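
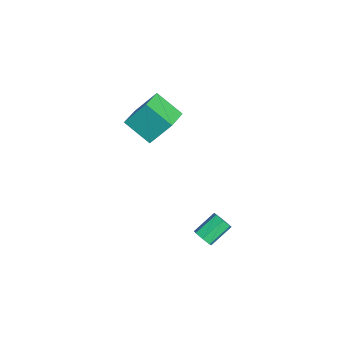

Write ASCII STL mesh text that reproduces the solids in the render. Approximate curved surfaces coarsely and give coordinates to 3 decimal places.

solid 
facet normal 0.398 -0.742 -0.539
outer loop
vertex 4.343 -0.053 -1.725
vertex 3.885 0.012 -2.153
vertex 4.446 0.298 -2.132
endloop
endfacet
facet normal 0.898 0.195 0.395
outer loop
vertex 4.343 -0.053 -1.725
vertex 4.446 0.298 -2.132
vertex 3.734 1.083 -0.9
endloop
endfacet
facet normal 0.898 0.194 0.395
outer loop
vertex 3.734 1.083 -0.9
vertex 4.446 0.298 -2.132
vertex 3.837 1.433 -1.306
endloop
endfacet
facet normal -0.397 0.743 0.540
outer loop
vertex 3.734 1.083 -0.9
vertex 3.837 1.433 -1.306
vertex 3.275 1.148 -1.327
endloop
endfacet
facet normal 0.398 -0.741 -0.541
outer loop
vertex 4.446 0.298 -2.132
vertex 3.885 0.012 -2.153
vertex 4.126 0.434 -2.554
endloop
endfacet
facet normal 0.707 0.623 -0.335
outer loop
vertex 4.446 0.298 -2.132
vertex 4.126 0.434 -2.554
vertex 3.837 1.433 -1.306
endloop
endfacet
facet normal 0.707 0.623 -0.335
outer loop
vertex 3.837 1.433 -1.306
vertex 4.126 0.434 -2.554
vertex 3.517 1.569 -1.729
endloop
endfacet
facet normal -0.397 0.743 0.539
outer loop
vertex 3.837 1.433 -1.306
vertex 3.517 1.569 -1.729
vertex 3.275 1.148 -1.327
endloop
endfacet
facet normal 0.399 -0.741 -0.540
outer loop
vertex 4.126 0.434 -2.554
vertex 3.885 0.012 -2.153
vertex 3.625 0.252 -2.674
endloop
endfacet
facet normal -0.017 0.582 -0.813
outer loop
vertex 4.126 0.434 -2.554
vertex 3.625 0.252 -2.674
vertex 3.517 1.569 -1.729
endloop
endfacet
facet normal -0.017 0.582 -0.813
outer loop
vertex 3.517 1.569 -1.729
vertex 3.625 0.252 -2.674
vertex 3.016 1.387 -1.849
endloop
endfacet
facet normal -0.399 0.743 0.538
outer loop
vertex 3.517 1.569 -1.729
vertex 3.016 1.387 -1.849
vertex 3.275 1.148 -1.327
endloop
endfacet
facet normal 0.397 -0.742 -0.540
outer loop
vertex 3.625 0.252 -2.674
vertex 3.885 0.012 -2.153
vertex 3.319 -0.11 -2.402
endloop
endfacet
facet normal -0.727 0.104 -0.679
outer loop
vertex 3.625 0.252 -2.674
vertex 3.319 -0.11 -2.402
vertex 3.016 1.387 -1.849
endloop
endfacet
facet normal -0.727 0.103 -0.678
outer loop
vertex 3.016 1.387 -1.849
vertex 3.319 -0.11 -2.402
vertex 2.71 1.025 -1.576
endloop
endfacet
facet normal -0.399 0.743 0.538
outer loop
vertex 3.016 1.387 -1.849
vertex 2.71 1.025 -1.576
vertex 3.275 1.148 -1.327
endloop
endfacet
facet normal 0.397 -0.742 -0.539
outer loop
vertex 3.319 -0.11 -2.402
vertex 3.885 0.012 -2.153
vertex 3.439 -0.38 -1.942
endloop
endfacet
facet normal -0.891 -0.453 -0.034
outer loop
vertex 3.319 -0.11 -2.402
vertex 3.439 -0.38 -1.942
vertex 2.71 1.025 -1.576
endloop
endfacet
facet normal -0.891 -0.453 -0.034
outer loop
vertex 2.71 1.025 -1.576
vertex 3.439 -0.38 -1.942
vertex 2.83 0.755 -1.116
endloop
endfacet
facet normal -0.399 0.741 0.539
outer loop
vertex 2.71 1.025 -1.576
vertex 2.83 0.755 -1.116
vertex 3.275 1.148 -1.327
endloop
endfacet
facet normal 0.398 -0.743 -0.539
outer loop
vertex 3.439 -0.38 -1.942
vertex 3.885 0.012 -2.153
vertex 3.895 -0.354 -1.641
endloop
endfacet
facet normal -0.383 -0.669 0.637
outer loop
vertex 3.439 -0.38 -1.942
vertex 3.895 -0.354 -1.641
vertex 2.83 0.755 -1.116
endloop
endfacet
facet normal -0.383 -0.669 0.637
outer loop
vertex 2.83 0.755 -1.116
vertex 3.895 -0.354 -1.641
vertex 3.286 0.781 -0.815
endloop
endfacet
facet normal -0.399 0.741 0.540
outer loop
vertex 2.83 0.755 -1.116
vertex 3.286 0.781 -0.815
vertex 3.275 1.148 -1.327
endloop
endfacet
facet normal 0.398 -0.743 -0.539
outer loop
vertex 3.895 -0.354 -1.641
vertex 3.885 0.012 -2.153
vertex 4.343 -0.053 -1.725
endloop
endfacet
facet normal 0.412 -0.382 0.828
outer loop
vertex 3.895 -0.354 -1.641
vertex 4.343 -0.053 -1.725
vertex 3.286 0.781 -0.815
endloop
endfacet
facet normal 0.413 -0.380 0.828
outer loop
vertex 3.286 0.781 -0.815
vertex 4.343 -0.053 -1.725
vertex 3.734 1.083 -0.9
endloop
endfacet
facet normal -0.398 0.742 0.540
outer loop
vertex 3.286 0.781 -0.815
vertex 3.734 1.083 -0.9
vertex 3.275 1.148 -1.327
endloop
endfacet
facet normal -0.867 0.414 -0.278
outer loop
vertex -4.34 -1.412 2.801
vertex -3.382 -0.134 1.718
vertex -4.433 -2.604 1.312
endloop
endfacet
facet normal -0.496 -0.662 0.561
outer loop
vertex -2.838 -3.366 1.822
vertex -4.34 -1.412 2.801
vertex -4.433 -2.604 1.312
endloop
endfacet
facet normal -0.867 0.414 -0.278
outer loop
vertex -4.433 -2.604 1.312
vertex -3.382 -0.134 1.718
vertex -3.475 -1.326 0.229
endloop
endfacet
facet normal -0.049 -0.624 -0.780
outer loop
vertex -3.475 -1.326 0.229
vertex -2.838 -3.366 1.822
vertex -4.433 -2.604 1.312
endloop
endfacet
facet normal 0.049 0.624 0.780
outer loop
vertex -4.34 -1.412 2.801
vertex -1.787 -0.896 2.228
vertex -3.382 -0.134 1.718
endloop
endfacet
facet normal -0.496 -0.662 0.561
outer loop
vertex -2.745 -2.174 3.311
vertex -4.34 -1.412 2.801
vertex -2.838 -3.366 1.822
endloop
endfacet
facet normal 0.049 0.624 0.780
outer loop
vertex -2.745 -2.174 3.311
vertex -1.787 -0.896 2.228
vertex -4.34 -1.412 2.801
endloop
endfacet
facet normal 0.496 0.662 -0.561
outer loop
vertex -3.382 -0.134 1.718
vertex -1.787 -0.896 2.228
vertex -3.475 -1.326 0.229
endloop
endfacet
facet normal -0.049 -0.624 -0.780
outer loop
vertex -1.88 -2.088 0.739
vertex -2.838 -3.366 1.822
vertex -3.475 -1.326 0.229
endloop
endfacet
facet normal 0.496 0.662 -0.561
outer loop
vertex -3.475 -1.326 0.229
vertex -1.787 -0.896 2.228
vertex -1.88 -2.088 0.739
endloop
endfacet
facet normal 0.867 -0.414 0.278
outer loop
vertex -1.88 -2.088 0.739
vertex -2.745 -2.174 3.311
vertex -2.838 -3.366 1.822
endloop
endfacet
facet normal 0.867 -0.414 0.278
outer loop
vertex -1.787 -0.896 2.228
vertex -2.745 -2.174 3.311
vertex -1.88 -2.088 0.739
endloop
endfacet

endsolid


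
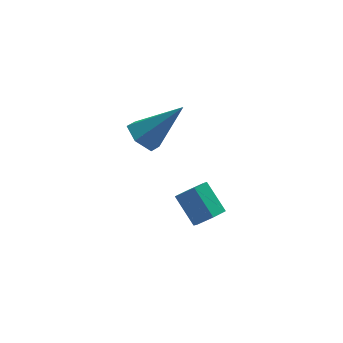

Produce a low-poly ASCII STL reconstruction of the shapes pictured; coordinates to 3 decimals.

solid 
facet normal -0.686 0.099 -0.720
outer loop
vertex -4.143 0.501 0.135
vertex -4.646 0.696 0.641
vertex -4.23 1.214 0.316
endloop
endfacet
facet normal 0.897 0.209 -0.391
outer loop
vertex -4.143 0.501 0.135
vertex -4.23 1.214 0.316
vertex -3.314 0.504 2.039
endloop
endfacet
facet normal -0.686 0.099 -0.720
outer loop
vertex -4.23 1.214 0.316
vertex -4.646 0.696 0.641
vertex -4.733 1.408 0.822
endloop
endfacet
facet normal 0.459 0.880 0.119
outer loop
vertex -4.23 1.214 0.316
vertex -4.733 1.408 0.822
vertex -3.314 0.504 2.039
endloop
endfacet
facet normal -0.687 0.099 -0.720
outer loop
vertex -4.733 1.408 0.822
vertex -4.646 0.696 0.641
vertex -5.149 0.891 1.148
endloop
endfacet
facet normal -0.221 0.641 0.735
outer loop
vertex -4.733 1.408 0.822
vertex -5.149 0.891 1.148
vertex -3.314 0.504 2.039
endloop
endfacet
facet normal -0.687 0.099 -0.720
outer loop
vertex -5.149 0.891 1.148
vertex -4.646 0.696 0.641
vertex -5.062 0.178 0.967
endloop
endfacet
facet normal -0.466 -0.271 0.842
outer loop
vertex -5.149 0.891 1.148
vertex -5.062 0.178 0.967
vertex -3.314 0.504 2.039
endloop
endfacet
facet normal -0.687 0.098 -0.720
outer loop
vertex -5.062 0.178 0.967
vertex -4.646 0.696 0.641
vertex -4.559 -0.016 0.461
endloop
endfacet
facet normal -0.028 -0.942 0.333
outer loop
vertex -5.062 0.178 0.967
vertex -4.559 -0.016 0.461
vertex -3.314 0.504 2.039
endloop
endfacet
facet normal -0.687 0.098 -0.720
outer loop
vertex -4.559 -0.016 0.461
vertex -4.646 0.696 0.641
vertex -4.143 0.501 0.135
endloop
endfacet
facet normal 0.652 -0.703 -0.283
outer loop
vertex -4.559 -0.016 0.461
vertex -4.143 0.501 0.135
vertex -3.314 0.504 2.039
endloop
endfacet
facet normal 0.293 -0.713 -0.637
outer loop
vertex -2.182 -0.377 -3.223
vertex -2.726 -0.711 -3.1
vertex -2.714 -0.275 -3.582
endloop
endfacet
facet normal 0.494 0.683 -0.538
outer loop
vertex -2.182 -0.377 -3.223
vertex -2.714 -0.275 -3.582
vertex -2.57 0.564 -2.383
endloop
endfacet
facet normal 0.495 0.683 -0.537
outer loop
vertex -2.57 0.564 -2.383
vertex -2.714 -0.275 -3.582
vertex -3.102 0.666 -2.743
endloop
endfacet
facet normal -0.293 0.714 0.636
outer loop
vertex -2.57 0.564 -2.383
vertex -3.102 0.666 -2.743
vertex -3.114 0.231 -2.26
endloop
endfacet
facet normal 0.294 -0.712 -0.637
outer loop
vertex -2.714 -0.275 -3.582
vertex -2.726 -0.711 -3.1
vertex -3.258 -0.609 -3.46
endloop
endfacet
facet normal -0.461 0.477 -0.748
outer loop
vertex -2.714 -0.275 -3.582
vertex -3.258 -0.609 -3.46
vertex -3.102 0.666 -2.743
endloop
endfacet
facet normal -0.461 0.477 -0.748
outer loop
vertex -3.102 0.666 -2.743
vertex -3.258 -0.609 -3.46
vertex -3.646 0.333 -2.62
endloop
endfacet
facet normal -0.293 0.714 0.636
outer loop
vertex -3.102 0.666 -2.743
vertex -3.646 0.333 -2.62
vertex -3.114 0.231 -2.26
endloop
endfacet
facet normal 0.293 -0.714 -0.636
outer loop
vertex -3.258 -0.609 -3.46
vertex -2.726 -0.711 -3.1
vertex -3.27 -1.044 -2.977
endloop
endfacet
facet normal -0.956 -0.207 -0.210
outer loop
vertex -3.258 -0.609 -3.46
vertex -3.27 -1.044 -2.977
vertex -3.646 0.333 -2.62
endloop
endfacet
facet normal -0.956 -0.206 -0.210
outer loop
vertex -3.646 0.333 -2.62
vertex -3.27 -1.044 -2.977
vertex -3.658 -0.103 -2.137
endloop
endfacet
facet normal -0.294 0.713 0.636
outer loop
vertex -3.646 0.333 -2.62
vertex -3.658 -0.103 -2.137
vertex -3.114 0.231 -2.26
endloop
endfacet
facet normal 0.293 -0.714 -0.636
outer loop
vertex -3.27 -1.044 -2.977
vertex -2.726 -0.711 -3.1
vertex -2.738 -1.146 -2.617
endloop
endfacet
facet normal -0.494 -0.683 0.537
outer loop
vertex -3.27 -1.044 -2.977
vertex -2.738 -1.146 -2.617
vertex -3.658 -0.103 -2.137
endloop
endfacet
facet normal -0.494 -0.683 0.538
outer loop
vertex -3.658 -0.103 -2.137
vertex -2.738 -1.146 -2.617
vertex -3.126 -0.205 -1.778
endloop
endfacet
facet normal -0.293 0.713 0.637
outer loop
vertex -3.658 -0.103 -2.137
vertex -3.126 -0.205 -1.778
vertex -3.114 0.231 -2.26
endloop
endfacet
facet normal 0.293 -0.714 -0.636
outer loop
vertex -2.738 -1.146 -2.617
vertex -2.726 -0.711 -3.1
vertex -2.194 -0.813 -2.74
endloop
endfacet
facet normal 0.461 -0.477 0.748
outer loop
vertex -2.738 -1.146 -2.617
vertex -2.194 -0.813 -2.74
vertex -3.126 -0.205 -1.778
endloop
endfacet
facet normal 0.461 -0.477 0.748
outer loop
vertex -3.126 -0.205 -1.778
vertex -2.194 -0.813 -2.74
vertex -2.582 0.129 -1.9
endloop
endfacet
facet normal -0.294 0.712 0.637
outer loop
vertex -3.126 -0.205 -1.778
vertex -2.582 0.129 -1.9
vertex -3.114 0.231 -2.26
endloop
endfacet
facet normal 0.294 -0.713 -0.636
outer loop
vertex -2.194 -0.813 -2.74
vertex -2.726 -0.711 -3.1
vertex -2.182 -0.377 -3.223
endloop
endfacet
facet normal 0.956 0.206 0.210
outer loop
vertex -2.194 -0.813 -2.74
vertex -2.182 -0.377 -3.223
vertex -2.582 0.129 -1.9
endloop
endfacet
facet normal 0.956 0.207 0.210
outer loop
vertex -2.582 0.129 -1.9
vertex -2.182 -0.377 -3.223
vertex -2.57 0.564 -2.383
endloop
endfacet
facet normal -0.293 0.714 0.636
outer loop
vertex -2.582 0.129 -1.9
vertex -2.57 0.564 -2.383
vertex -3.114 0.231 -2.26
endloop
endfacet

endsolid


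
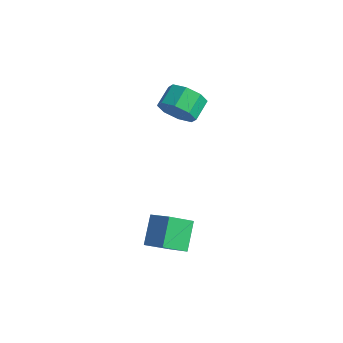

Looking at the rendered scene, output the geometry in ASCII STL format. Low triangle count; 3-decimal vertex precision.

solid 
facet normal -0.855 -0.001 -0.519
outer loop
vertex 0.471 -4.058 -1.985
vertex -0.111 -3.137 -1.028
vertex 0.885 -3.085 -2.67
endloop
endfacet
facet normal 0.401 -0.635 -0.660
outer loop
vertex 1.971 -3.083 -2.012
vertex 0.471 -4.058 -1.985
vertex 0.885 -3.085 -2.67
endloop
endfacet
facet normal -0.855 -0.002 -0.519
outer loop
vertex 0.885 -3.085 -2.67
vertex -0.111 -3.137 -1.028
vertex 0.303 -2.164 -1.714
endloop
endfacet
facet normal 0.328 0.772 -0.544
outer loop
vertex 0.303 -2.164 -1.714
vertex 1.971 -3.083 -2.012
vertex 0.885 -3.085 -2.67
endloop
endfacet
facet normal -0.328 -0.772 0.544
outer loop
vertex 0.471 -4.058 -1.985
vertex 0.975 -3.135 -0.37
vertex -0.111 -3.137 -1.028
endloop
endfacet
facet normal 0.401 -0.636 -0.659
outer loop
vertex 1.557 -4.056 -1.326
vertex 0.471 -4.058 -1.985
vertex 1.971 -3.083 -2.012
endloop
endfacet
facet normal -0.329 -0.772 0.544
outer loop
vertex 1.557 -4.056 -1.326
vertex 0.975 -3.135 -0.37
vertex 0.471 -4.058 -1.985
endloop
endfacet
facet normal -0.401 0.636 0.660
outer loop
vertex -0.111 -3.137 -1.028
vertex 0.975 -3.135 -0.37
vertex 0.303 -2.164 -1.714
endloop
endfacet
facet normal 0.328 0.772 -0.544
outer loop
vertex 1.389 -2.162 -1.055
vertex 1.971 -3.083 -2.012
vertex 0.303 -2.164 -1.714
endloop
endfacet
facet normal -0.401 0.635 0.660
outer loop
vertex 0.303 -2.164 -1.714
vertex 0.975 -3.135 -0.37
vertex 1.389 -2.162 -1.055
endloop
endfacet
facet normal 0.855 0.002 0.518
outer loop
vertex 1.389 -2.162 -1.055
vertex 1.557 -4.056 -1.326
vertex 1.971 -3.083 -2.012
endloop
endfacet
facet normal 0.855 0.002 0.519
outer loop
vertex 0.975 -3.135 -0.37
vertex 1.557 -4.056 -1.326
vertex 1.389 -2.162 -1.055
endloop
endfacet
facet normal 0.262 -0.860 -0.437
outer loop
vertex -2.566 1.452 1.092
vertex -3.354 1.463 0.598
vertex -2.493 1.791 0.469
endloop
endfacet
facet normal 0.959 0.185 0.213
outer loop
vertex -2.566 1.452 1.092
vertex -2.493 1.791 0.469
vertex -2.858 2.407 1.576
endloop
endfacet
facet normal 0.959 0.185 0.213
outer loop
vertex -2.858 2.407 1.576
vertex -2.493 1.791 0.469
vertex -2.785 2.745 0.954
endloop
endfacet
facet normal -0.263 0.860 0.437
outer loop
vertex -2.858 2.407 1.576
vertex -2.785 2.745 0.954
vertex -3.646 2.417 1.082
endloop
endfacet
facet normal 0.262 -0.860 -0.437
outer loop
vertex -2.493 1.791 0.469
vertex -3.354 1.463 0.598
vertex -2.925 1.937 -0.078
endloop
endfacet
facet normal 0.750 0.467 -0.468
outer loop
vertex -2.493 1.791 0.469
vertex -2.925 1.937 -0.078
vertex -2.785 2.745 0.954
endloop
endfacet
facet normal 0.751 0.467 -0.467
outer loop
vertex -2.785 2.745 0.954
vertex -2.925 1.937 -0.078
vertex -3.216 2.891 0.407
endloop
endfacet
facet normal -0.263 0.860 0.437
outer loop
vertex -2.785 2.745 0.954
vertex -3.216 2.891 0.407
vertex -3.646 2.417 1.082
endloop
endfacet
facet normal 0.263 -0.860 -0.437
outer loop
vertex -2.925 1.937 -0.078
vertex -3.354 1.463 0.598
vertex -3.608 1.805 -0.229
endloop
endfacet
facet normal 0.101 0.475 -0.874
outer loop
vertex -2.925 1.937 -0.078
vertex -3.608 1.805 -0.229
vertex -3.216 2.891 0.407
endloop
endfacet
facet normal 0.102 0.475 -0.874
outer loop
vertex -3.216 2.891 0.407
vertex -3.608 1.805 -0.229
vertex -3.899 2.76 0.256
endloop
endfacet
facet normal -0.262 0.860 0.437
outer loop
vertex -3.216 2.891 0.407
vertex -3.899 2.76 0.256
vertex -3.646 2.417 1.082
endloop
endfacet
facet normal 0.263 -0.860 -0.437
outer loop
vertex -3.608 1.805 -0.229
vertex -3.354 1.463 0.598
vertex -4.142 1.473 0.104
endloop
endfacet
facet normal -0.607 0.205 -0.768
outer loop
vertex -3.608 1.805 -0.229
vertex -4.142 1.473 0.104
vertex -3.899 2.76 0.256
endloop
endfacet
facet normal -0.605 0.205 -0.770
outer loop
vertex -3.899 2.76 0.256
vertex -4.142 1.473 0.104
vertex -4.434 2.428 0.588
endloop
endfacet
facet normal -0.262 0.860 0.437
outer loop
vertex -3.899 2.76 0.256
vertex -4.434 2.428 0.588
vertex -3.646 2.417 1.082
endloop
endfacet
facet normal 0.263 -0.860 -0.437
outer loop
vertex -4.142 1.473 0.104
vertex -3.354 1.463 0.598
vertex -4.215 1.135 0.726
endloop
endfacet
facet normal -0.959 -0.185 -0.213
outer loop
vertex -4.142 1.473 0.104
vertex -4.215 1.135 0.726
vertex -4.434 2.428 0.588
endloop
endfacet
facet normal -0.959 -0.185 -0.213
outer loop
vertex -4.434 2.428 0.588
vertex -4.215 1.135 0.726
vertex -4.507 2.089 1.211
endloop
endfacet
facet normal -0.262 0.860 0.437
outer loop
vertex -4.434 2.428 0.588
vertex -4.507 2.089 1.211
vertex -3.646 2.417 1.082
endloop
endfacet
facet normal 0.263 -0.860 -0.437
outer loop
vertex -4.215 1.135 0.726
vertex -3.354 1.463 0.598
vertex -3.784 0.989 1.273
endloop
endfacet
facet normal -0.751 -0.467 0.467
outer loop
vertex -4.215 1.135 0.726
vertex -3.784 0.989 1.273
vertex -4.507 2.089 1.211
endloop
endfacet
facet normal -0.750 -0.467 0.468
outer loop
vertex -4.507 2.089 1.211
vertex -3.784 0.989 1.273
vertex -4.075 1.943 1.758
endloop
endfacet
facet normal -0.262 0.860 0.437
outer loop
vertex -4.507 2.089 1.211
vertex -4.075 1.943 1.758
vertex -3.646 2.417 1.082
endloop
endfacet
facet normal 0.262 -0.860 -0.437
outer loop
vertex -3.784 0.989 1.273
vertex -3.354 1.463 0.598
vertex -3.101 1.12 1.424
endloop
endfacet
facet normal -0.102 -0.475 0.874
outer loop
vertex -3.784 0.989 1.273
vertex -3.101 1.12 1.424
vertex -4.075 1.943 1.758
endloop
endfacet
facet normal -0.101 -0.475 0.874
outer loop
vertex -4.075 1.943 1.758
vertex -3.101 1.12 1.424
vertex -3.392 2.075 1.909
endloop
endfacet
facet normal -0.263 0.860 0.437
outer loop
vertex -4.075 1.943 1.758
vertex -3.392 2.075 1.909
vertex -3.646 2.417 1.082
endloop
endfacet
facet normal 0.262 -0.860 -0.437
outer loop
vertex -3.101 1.12 1.424
vertex -3.354 1.463 0.598
vertex -2.566 1.452 1.092
endloop
endfacet
facet normal 0.605 -0.206 0.769
outer loop
vertex -3.101 1.12 1.424
vertex -2.566 1.452 1.092
vertex -3.392 2.075 1.909
endloop
endfacet
facet normal 0.606 -0.204 0.769
outer loop
vertex -3.392 2.075 1.909
vertex -2.566 1.452 1.092
vertex -2.858 2.407 1.576
endloop
endfacet
facet normal -0.263 0.860 0.437
outer loop
vertex -3.392 2.075 1.909
vertex -2.858 2.407 1.576
vertex -3.646 2.417 1.082
endloop
endfacet

endsolid


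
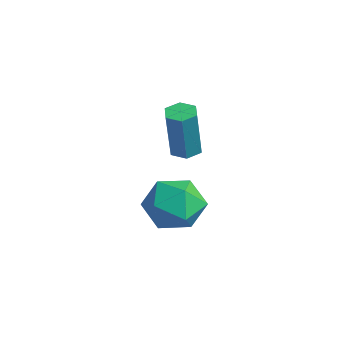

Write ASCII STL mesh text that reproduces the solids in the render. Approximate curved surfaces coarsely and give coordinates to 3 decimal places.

solid 
facet normal -0.016 0.989 0.146
outer loop
vertex -3.339 4.34 -2.398
vertex -3.297 4.181 -1.317
vertex -2.372 4.281 -1.892
endloop
endfacet
facet normal 0.299 0.828 -0.475
outer loop
vertex -3.339 4.34 -2.398
vertex -2.372 4.281 -1.892
vertex -2.517 3.782 -2.854
endloop
endfacet
facet normal -0.168 0.463 -0.870
outer loop
vertex -3.339 4.34 -2.398
vertex -2.517 3.782 -2.854
vertex -3.531 3.375 -2.875
endloop
endfacet
facet normal -0.771 0.399 -0.496
outer loop
vertex -3.339 4.34 -2.398
vertex -3.531 3.375 -2.875
vertex -4.014 3.622 -1.925
endloop
endfacet
facet normal -0.677 0.724 0.133
outer loop
vertex -3.339 4.34 -2.398
vertex -4.014 3.622 -1.925
vertex -3.297 4.181 -1.317
endloop
endfacet
facet normal 0.853 0.400 -0.336
outer loop
vertex -2.517 3.782 -2.854
vertex -2.372 4.281 -1.892
vertex -1.966 3.278 -2.055
endloop
endfacet
facet normal 0.344 0.660 0.668
outer loop
vertex -2.372 4.281 -1.892
vertex -3.297 4.181 -1.317
vertex -2.449 3.525 -1.105
endloop
endfacet
facet normal -0.727 0.230 0.647
outer loop
vertex -3.297 4.181 -1.317
vertex -4.014 3.622 -1.925
vertex -3.463 3.118 -1.126
endloop
endfacet
facet normal -0.880 -0.296 -0.371
outer loop
vertex -4.014 3.622 -1.925
vertex -3.531 3.375 -2.875
vertex -3.608 2.619 -2.088
endloop
endfacet
facet normal 0.097 -0.191 -0.977
outer loop
vertex -3.531 3.375 -2.875
vertex -2.517 3.782 -2.854
vertex -2.683 2.719 -2.663
endloop
endfacet
facet normal 0.771 -0.399 0.496
outer loop
vertex -2.641 2.56 -1.582
vertex -1.966 3.278 -2.055
vertex -2.449 3.525 -1.105
endloop
endfacet
facet normal 0.168 -0.463 0.870
outer loop
vertex -2.641 2.56 -1.582
vertex -2.449 3.525 -1.105
vertex -3.463 3.118 -1.126
endloop
endfacet
facet normal -0.299 -0.828 0.475
outer loop
vertex -2.641 2.56 -1.582
vertex -3.463 3.118 -1.126
vertex -3.608 2.619 -2.088
endloop
endfacet
facet normal 0.016 -0.989 -0.146
outer loop
vertex -2.641 2.56 -1.582
vertex -3.608 2.619 -2.088
vertex -2.683 2.719 -2.663
endloop
endfacet
facet normal 0.677 -0.724 -0.133
outer loop
vertex -2.641 2.56 -1.582
vertex -2.683 2.719 -2.663
vertex -1.966 3.278 -2.055
endloop
endfacet
facet normal 0.880 0.296 0.371
outer loop
vertex -2.449 3.525 -1.105
vertex -1.966 3.278 -2.055
vertex -2.372 4.281 -1.892
endloop
endfacet
facet normal -0.097 0.191 0.977
outer loop
vertex -3.463 3.118 -1.126
vertex -2.449 3.525 -1.105
vertex -3.297 4.181 -1.317
endloop
endfacet
facet normal -0.853 -0.400 0.336
outer loop
vertex -3.608 2.619 -2.088
vertex -3.463 3.118 -1.126
vertex -4.014 3.622 -1.925
endloop
endfacet
facet normal -0.344 -0.660 -0.668
outer loop
vertex -2.683 2.719 -2.663
vertex -3.608 2.619 -2.088
vertex -3.531 3.375 -2.875
endloop
endfacet
facet normal 0.727 -0.230 -0.647
outer loop
vertex -1.966 3.278 -2.055
vertex -2.683 2.719 -2.663
vertex -2.517 3.782 -2.854
endloop
endfacet
facet normal -0.136 0.168 -0.976
outer loop
vertex -2.672 3.706 0.151
vertex -3.148 3.938 0.257
vertex -2.698 4.237 0.246
endloop
endfacet
facet normal 0.990 0.071 -0.125
outer loop
vertex -2.672 3.706 0.151
vertex -2.698 4.237 0.246
vertex -2.416 3.39 1.997
endloop
endfacet
facet normal 0.990 0.071 -0.125
outer loop
vertex -2.416 3.39 1.997
vertex -2.698 4.237 0.246
vertex -2.442 3.921 2.092
endloop
endfacet
facet normal 0.136 -0.168 0.976
outer loop
vertex -2.416 3.39 1.997
vertex -2.442 3.921 2.092
vertex -2.892 3.622 2.103
endloop
endfacet
facet normal -0.136 0.168 -0.976
outer loop
vertex -2.698 4.237 0.246
vertex -3.148 3.938 0.257
vertex -3.174 4.469 0.352
endloop
endfacet
facet normal 0.452 0.887 0.089
outer loop
vertex -2.698 4.237 0.246
vertex -3.174 4.469 0.352
vertex -2.442 3.921 2.092
endloop
endfacet
facet normal 0.452 0.887 0.089
outer loop
vertex -2.442 3.921 2.092
vertex -3.174 4.469 0.352
vertex -2.918 4.153 2.197
endloop
endfacet
facet normal 0.134 -0.166 0.977
outer loop
vertex -2.442 3.921 2.092
vertex -2.918 4.153 2.197
vertex -2.892 3.622 2.103
endloop
endfacet
facet normal -0.136 0.168 -0.976
outer loop
vertex -3.174 4.469 0.352
vertex -3.148 3.938 0.257
vertex -3.624 4.17 0.363
endloop
endfacet
facet normal -0.537 0.816 0.214
outer loop
vertex -3.174 4.469 0.352
vertex -3.624 4.17 0.363
vertex -2.918 4.153 2.197
endloop
endfacet
facet normal -0.537 0.816 0.214
outer loop
vertex -2.918 4.153 2.197
vertex -3.624 4.17 0.363
vertex -3.368 3.854 2.209
endloop
endfacet
facet normal 0.136 -0.166 0.977
outer loop
vertex -2.918 4.153 2.197
vertex -3.368 3.854 2.209
vertex -2.892 3.622 2.103
endloop
endfacet
facet normal -0.136 0.168 -0.976
outer loop
vertex -3.624 4.17 0.363
vertex -3.148 3.938 0.257
vertex -3.598 3.639 0.268
endloop
endfacet
facet normal -0.990 -0.071 0.125
outer loop
vertex -3.624 4.17 0.363
vertex -3.598 3.639 0.268
vertex -3.368 3.854 2.209
endloop
endfacet
facet normal -0.990 -0.071 0.125
outer loop
vertex -3.368 3.854 2.209
vertex -3.598 3.639 0.268
vertex -3.342 3.323 2.114
endloop
endfacet
facet normal 0.136 -0.168 0.976
outer loop
vertex -3.368 3.854 2.209
vertex -3.342 3.323 2.114
vertex -2.892 3.622 2.103
endloop
endfacet
facet normal -0.134 0.166 -0.977
outer loop
vertex -3.598 3.639 0.268
vertex -3.148 3.938 0.257
vertex -3.122 3.407 0.163
endloop
endfacet
facet normal -0.452 -0.887 -0.089
outer loop
vertex -3.598 3.639 0.268
vertex -3.122 3.407 0.163
vertex -3.342 3.323 2.114
endloop
endfacet
facet normal -0.452 -0.887 -0.089
outer loop
vertex -3.342 3.323 2.114
vertex -3.122 3.407 0.163
vertex -2.866 3.091 2.008
endloop
endfacet
facet normal 0.136 -0.168 0.976
outer loop
vertex -3.342 3.323 2.114
vertex -2.866 3.091 2.008
vertex -2.892 3.622 2.103
endloop
endfacet
facet normal -0.136 0.166 -0.977
outer loop
vertex -3.122 3.407 0.163
vertex -3.148 3.938 0.257
vertex -2.672 3.706 0.151
endloop
endfacet
facet normal 0.537 -0.816 -0.214
outer loop
vertex -3.122 3.407 0.163
vertex -2.672 3.706 0.151
vertex -2.866 3.091 2.008
endloop
endfacet
facet normal 0.537 -0.816 -0.214
outer loop
vertex -2.866 3.091 2.008
vertex -2.672 3.706 0.151
vertex -2.416 3.39 1.997
endloop
endfacet
facet normal 0.136 -0.168 0.976
outer loop
vertex -2.866 3.091 2.008
vertex -2.416 3.39 1.997
vertex -2.892 3.622 2.103
endloop
endfacet

endsolid


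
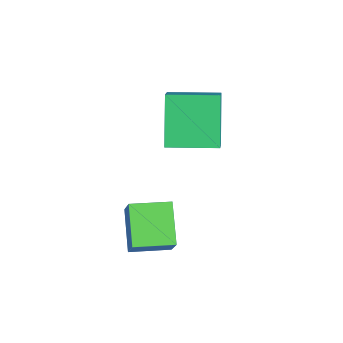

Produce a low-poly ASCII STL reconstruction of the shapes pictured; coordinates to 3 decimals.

solid 
facet normal -0.526 -0.032 -0.850
outer loop
vertex 2.393 -2.87 -3.149
vertex 2.462 -1.525 -3.243
vertex 3.692 -2.993 -3.948
endloop
endfacet
facet normal -0.052 -0.996 0.069
outer loop
vertex 4.318 -2.955 -2.937
vertex 2.393 -2.87 -3.149
vertex 3.692 -2.993 -3.948
endloop
endfacet
facet normal -0.526 -0.032 -0.850
outer loop
vertex 3.692 -2.993 -3.948
vertex 2.462 -1.525 -3.243
vertex 3.761 -1.648 -4.042
endloop
endfacet
facet normal 0.849 -0.080 -0.523
outer loop
vertex 3.761 -1.648 -4.042
vertex 4.318 -2.955 -2.937
vertex 3.692 -2.993 -3.948
endloop
endfacet
facet normal -0.849 0.080 0.523
outer loop
vertex 2.393 -2.87 -3.149
vertex 3.088 -1.487 -2.232
vertex 2.462 -1.525 -3.243
endloop
endfacet
facet normal -0.052 -0.996 0.069
outer loop
vertex 3.019 -2.832 -2.138
vertex 2.393 -2.87 -3.149
vertex 4.318 -2.955 -2.937
endloop
endfacet
facet normal -0.849 0.080 0.523
outer loop
vertex 3.019 -2.832 -2.138
vertex 3.088 -1.487 -2.232
vertex 2.393 -2.87 -3.149
endloop
endfacet
facet normal 0.052 0.996 -0.069
outer loop
vertex 2.462 -1.525 -3.243
vertex 3.088 -1.487 -2.232
vertex 3.761 -1.648 -4.042
endloop
endfacet
facet normal 0.849 -0.080 -0.523
outer loop
vertex 4.387 -1.61 -3.031
vertex 4.318 -2.955 -2.937
vertex 3.761 -1.648 -4.042
endloop
endfacet
facet normal 0.052 0.996 -0.069
outer loop
vertex 3.761 -1.648 -4.042
vertex 3.088 -1.487 -2.232
vertex 4.387 -1.61 -3.031
endloop
endfacet
facet normal 0.526 0.032 0.850
outer loop
vertex 4.387 -1.61 -3.031
vertex 3.019 -2.832 -2.138
vertex 4.318 -2.955 -2.937
endloop
endfacet
facet normal 0.526 0.032 0.850
outer loop
vertex 3.088 -1.487 -2.232
vertex 3.019 -2.832 -2.138
vertex 4.387 -1.61 -3.031
endloop
endfacet
facet normal -0.719 0.180 -0.671
outer loop
vertex -0.05 -1.05 0.152
vertex 0.335 0.605 0.184
vertex 1.191 -1.312 -1.249
endloop
endfacet
facet normal -0.226 -0.974 -0.018
outer loop
vertex 2.205 -1.565 -0.304
vertex -0.05 -1.05 0.152
vertex 1.191 -1.312 -1.249
endloop
endfacet
facet normal -0.720 0.180 -0.670
outer loop
vertex 1.191 -1.312 -1.249
vertex 0.335 0.605 0.184
vertex 1.575 0.344 -1.218
endloop
endfacet
facet normal 0.657 -0.138 -0.742
outer loop
vertex 1.575 0.344 -1.218
vertex 2.205 -1.565 -0.304
vertex 1.191 -1.312 -1.249
endloop
endfacet
facet normal -0.657 0.138 0.742
outer loop
vertex -0.05 -1.05 0.152
vertex 1.349 0.352 1.129
vertex 0.335 0.605 0.184
endloop
endfacet
facet normal -0.226 -0.974 -0.019
outer loop
vertex 0.965 -1.304 1.098
vertex -0.05 -1.05 0.152
vertex 2.205 -1.565 -0.304
endloop
endfacet
facet normal -0.656 0.138 0.742
outer loop
vertex 0.965 -1.304 1.098
vertex 1.349 0.352 1.129
vertex -0.05 -1.05 0.152
endloop
endfacet
facet normal 0.226 0.974 0.018
outer loop
vertex 0.335 0.605 0.184
vertex 1.349 0.352 1.129
vertex 1.575 0.344 -1.218
endloop
endfacet
facet normal 0.656 -0.138 -0.742
outer loop
vertex 2.59 0.09 -0.272
vertex 2.205 -1.565 -0.304
vertex 1.575 0.344 -1.218
endloop
endfacet
facet normal 0.226 0.974 0.018
outer loop
vertex 1.575 0.344 -1.218
vertex 1.349 0.352 1.129
vertex 2.59 0.09 -0.272
endloop
endfacet
facet normal 0.720 -0.180 0.670
outer loop
vertex 2.59 0.09 -0.272
vertex 0.965 -1.304 1.098
vertex 2.205 -1.565 -0.304
endloop
endfacet
facet normal 0.720 -0.179 0.671
outer loop
vertex 1.349 0.352 1.129
vertex 0.965 -1.304 1.098
vertex 2.59 0.09 -0.272
endloop
endfacet

endsolid


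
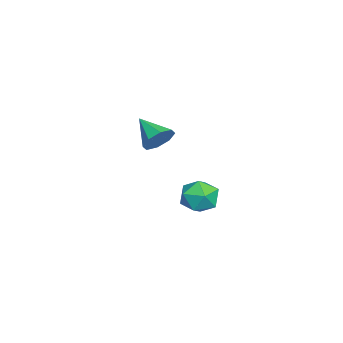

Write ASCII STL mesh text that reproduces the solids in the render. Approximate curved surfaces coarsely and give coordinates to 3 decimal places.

solid 
facet normal -0.101 0.984 -0.148
outer loop
vertex 3.339 0.279 0.099
vertex 2.335 0.176 0.099
vertex 2.824 0.356 0.963
endloop
endfacet
facet normal 0.494 0.841 0.219
outer loop
vertex 3.339 0.279 0.099
vertex 2.824 0.356 0.963
vertex 3.697 -0.15 0.939
endloop
endfacet
facet normal 0.897 0.405 -0.175
outer loop
vertex 3.339 0.279 0.099
vertex 3.697 -0.15 0.939
vertex 3.748 -0.643 0.06
endloop
endfacet
facet normal 0.551 0.278 -0.787
outer loop
vertex 3.339 0.279 0.099
vertex 3.748 -0.643 0.06
vertex 2.906 -0.442 -0.459
endloop
endfacet
facet normal -0.065 0.635 -0.770
outer loop
vertex 3.339 0.279 0.099
vertex 2.906 -0.442 -0.459
vertex 2.335 0.176 0.099
endloop
endfacet
facet normal 0.308 0.493 0.813
outer loop
vertex 3.697 -0.15 0.939
vertex 2.824 0.356 0.963
vertex 2.914 -0.518 1.459
endloop
endfacet
facet normal -0.654 0.724 0.220
outer loop
vertex 2.824 0.356 0.963
vertex 2.335 0.176 0.099
vertex 2.072 -0.317 0.94
endloop
endfacet
facet normal -0.597 0.159 -0.786
outer loop
vertex 2.335 0.176 0.099
vertex 2.906 -0.442 -0.459
vertex 2.123 -0.81 0.061
endloop
endfacet
facet normal 0.401 -0.420 -0.814
outer loop
vertex 2.906 -0.442 -0.459
vertex 3.748 -0.643 0.06
vertex 2.996 -1.316 0.037
endloop
endfacet
facet normal 0.961 -0.213 0.175
outer loop
vertex 3.748 -0.643 0.06
vertex 3.697 -0.15 0.939
vertex 3.485 -1.136 0.901
endloop
endfacet
facet normal -0.551 -0.278 0.787
outer loop
vertex 2.481 -1.239 0.901
vertex 2.914 -0.518 1.459
vertex 2.072 -0.317 0.94
endloop
endfacet
facet normal -0.897 -0.405 0.175
outer loop
vertex 2.481 -1.239 0.901
vertex 2.072 -0.317 0.94
vertex 2.123 -0.81 0.061
endloop
endfacet
facet normal -0.494 -0.841 -0.219
outer loop
vertex 2.481 -1.239 0.901
vertex 2.123 -0.81 0.061
vertex 2.996 -1.316 0.037
endloop
endfacet
facet normal 0.101 -0.984 0.148
outer loop
vertex 2.481 -1.239 0.901
vertex 2.996 -1.316 0.037
vertex 3.485 -1.136 0.901
endloop
endfacet
facet normal 0.065 -0.635 0.770
outer loop
vertex 2.481 -1.239 0.901
vertex 3.485 -1.136 0.901
vertex 2.914 -0.518 1.459
endloop
endfacet
facet normal -0.401 0.420 0.814
outer loop
vertex 2.072 -0.317 0.94
vertex 2.914 -0.518 1.459
vertex 2.824 0.356 0.963
endloop
endfacet
facet normal -0.961 0.213 -0.175
outer loop
vertex 2.123 -0.81 0.061
vertex 2.072 -0.317 0.94
vertex 2.335 0.176 0.099
endloop
endfacet
facet normal -0.308 -0.493 -0.813
outer loop
vertex 2.996 -1.316 0.037
vertex 2.123 -0.81 0.061
vertex 2.906 -0.442 -0.459
endloop
endfacet
facet normal 0.654 -0.724 -0.220
outer loop
vertex 3.485 -1.136 0.901
vertex 2.996 -1.316 0.037
vertex 3.748 -0.643 0.06
endloop
endfacet
facet normal 0.597 -0.159 0.786
outer loop
vertex 2.914 -0.518 1.459
vertex 3.485 -1.136 0.901
vertex 3.697 -0.15 0.939
endloop
endfacet
facet normal 0.585 0.627 -0.515
outer loop
vertex -2.129 -3.413 1.419
vertex -2.867 -3.021 1.057
vertex -2.363 -2.88 1.802
endloop
endfacet
facet normal 0.406 -0.409 0.817
outer loop
vertex -2.129 -3.413 1.419
vertex -2.363 -2.88 1.802
vertex -3.873 -4.099 1.943
endloop
endfacet
facet normal 0.585 0.626 -0.515
outer loop
vertex -2.363 -2.88 1.802
vertex -2.867 -3.021 1.057
vertex -2.892 -2.43 1.748
endloop
endfacet
facet normal -0.002 0.117 0.993
outer loop
vertex -2.363 -2.88 1.802
vertex -2.892 -2.43 1.748
vertex -3.873 -4.099 1.943
endloop
endfacet
facet normal 0.585 0.626 -0.515
outer loop
vertex -2.892 -2.43 1.748
vertex -2.867 -3.021 1.057
vertex -3.406 -2.326 1.29
endloop
endfacet
facet normal -0.558 0.412 0.720
outer loop
vertex -2.892 -2.43 1.748
vertex -3.406 -2.326 1.29
vertex -3.873 -4.099 1.943
endloop
endfacet
facet normal 0.585 0.626 -0.515
outer loop
vertex -3.406 -2.326 1.29
vertex -2.867 -3.021 1.057
vertex -3.604 -2.63 0.695
endloop
endfacet
facet normal -0.939 0.305 0.157
outer loop
vertex -3.406 -2.326 1.29
vertex -3.604 -2.63 0.695
vertex -3.873 -4.099 1.943
endloop
endfacet
facet normal 0.585 0.626 -0.515
outer loop
vertex -3.604 -2.63 0.695
vertex -2.867 -3.021 1.057
vertex -3.37 -3.163 0.313
endloop
endfacet
facet normal -0.920 -0.142 -0.365
outer loop
vertex -3.604 -2.63 0.695
vertex -3.37 -3.163 0.313
vertex -3.873 -4.099 1.943
endloop
endfacet
facet normal 0.585 0.626 -0.515
outer loop
vertex -3.37 -3.163 0.313
vertex -2.867 -3.021 1.057
vertex -2.842 -3.613 0.366
endloop
endfacet
facet normal -0.513 -0.666 -0.541
outer loop
vertex -3.37 -3.163 0.313
vertex -2.842 -3.613 0.366
vertex -3.873 -4.099 1.943
endloop
endfacet
facet normal 0.584 0.627 -0.516
outer loop
vertex -2.842 -3.613 0.366
vertex -2.867 -3.021 1.057
vertex -2.327 -3.716 0.824
endloop
endfacet
facet normal 0.045 -0.963 -0.267
outer loop
vertex -2.842 -3.613 0.366
vertex -2.327 -3.716 0.824
vertex -3.873 -4.099 1.943
endloop
endfacet
facet normal 0.585 0.627 -0.514
outer loop
vertex -2.327 -3.716 0.824
vertex -2.867 -3.021 1.057
vertex -2.129 -3.413 1.419
endloop
endfacet
facet normal 0.425 -0.856 0.294
outer loop
vertex -2.327 -3.716 0.824
vertex -2.129 -3.413 1.419
vertex -3.873 -4.099 1.943
endloop
endfacet

endsolid


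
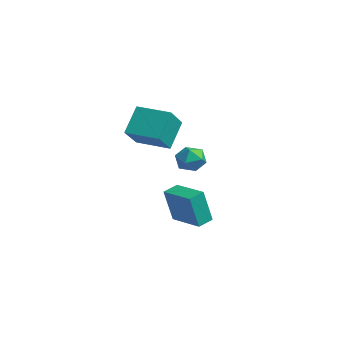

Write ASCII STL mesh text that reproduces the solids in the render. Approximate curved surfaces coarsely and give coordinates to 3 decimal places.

solid 
facet normal -0.307 0.523 0.795
outer loop
vertex -3.199 0.989 4.78
vertex -1.781 2.054 4.627
vertex -4.11 2.051 3.729
endloop
endfacet
facet normal -0.797 -0.598 0.086
outer loop
vertex -3.579 1.146 2.353
vertex -3.199 0.989 4.78
vertex -4.11 2.051 3.729
endloop
endfacet
facet normal -0.307 0.523 0.795
outer loop
vertex -4.11 2.051 3.729
vertex -1.781 2.054 4.627
vertex -2.692 3.116 3.576
endloop
endfacet
facet normal -0.521 0.607 -0.600
outer loop
vertex -2.692 3.116 3.576
vertex -3.579 1.146 2.353
vertex -4.11 2.051 3.729
endloop
endfacet
facet normal 0.521 -0.607 0.600
outer loop
vertex -3.199 0.989 4.78
vertex -1.25 1.149 3.251
vertex -1.781 2.054 4.627
endloop
endfacet
facet normal -0.797 -0.598 0.086
outer loop
vertex -2.668 0.084 3.404
vertex -3.199 0.989 4.78
vertex -3.579 1.146 2.353
endloop
endfacet
facet normal 0.521 -0.607 0.600
outer loop
vertex -2.668 0.084 3.404
vertex -1.25 1.149 3.251
vertex -3.199 0.989 4.78
endloop
endfacet
facet normal 0.797 0.598 -0.086
outer loop
vertex -1.781 2.054 4.627
vertex -1.25 1.149 3.251
vertex -2.692 3.116 3.576
endloop
endfacet
facet normal -0.521 0.607 -0.600
outer loop
vertex -2.161 2.211 2.2
vertex -3.579 1.146 2.353
vertex -2.692 3.116 3.576
endloop
endfacet
facet normal 0.797 0.598 -0.086
outer loop
vertex -2.692 3.116 3.576
vertex -1.25 1.149 3.251
vertex -2.161 2.211 2.2
endloop
endfacet
facet normal 0.307 -0.523 -0.795
outer loop
vertex -2.161 2.211 2.2
vertex -2.668 0.084 3.404
vertex -3.579 1.146 2.353
endloop
endfacet
facet normal 0.307 -0.523 -0.795
outer loop
vertex -1.25 1.149 3.251
vertex -2.668 0.084 3.404
vertex -2.161 2.211 2.2
endloop
endfacet
facet normal -0.827 0.314 -0.466
outer loop
vertex 2.58 0.787 2.689
vertex 2.144 0.384 3.191
vertex 2.336 1.122 3.347
endloop
endfacet
facet normal -0.306 0.798 -0.520
outer loop
vertex 2.58 0.787 2.689
vertex 2.336 1.122 3.347
vertex 3.064 1.239 3.098
endloop
endfacet
facet normal 0.252 0.487 -0.836
outer loop
vertex 2.58 0.787 2.689
vertex 3.064 1.239 3.098
vertex 3.322 0.573 2.788
endloop
endfacet
facet normal 0.076 -0.189 -0.979
outer loop
vertex 2.58 0.787 2.689
vertex 3.322 0.573 2.788
vertex 2.754 0.045 2.846
endloop
endfacet
facet normal -0.590 -0.297 -0.751
outer loop
vertex 2.58 0.787 2.689
vertex 2.754 0.045 2.846
vertex 2.144 0.384 3.191
endloop
endfacet
facet normal -0.110 0.984 0.141
outer loop
vertex 3.064 1.239 3.098
vertex 2.336 1.122 3.347
vertex 2.926 1.115 3.854
endloop
endfacet
facet normal -0.953 0.200 0.227
outer loop
vertex 2.336 1.122 3.347
vertex 2.144 0.384 3.191
vertex 2.358 0.587 3.912
endloop
endfacet
facet normal -0.570 -0.788 -0.233
outer loop
vertex 2.144 0.384 3.191
vertex 2.754 0.045 2.846
vertex 2.616 -0.079 3.602
endloop
endfacet
facet normal 0.510 -0.615 -0.602
outer loop
vertex 2.754 0.045 2.846
vertex 3.322 0.573 2.788
vertex 3.344 0.038 3.353
endloop
endfacet
facet normal 0.795 0.481 -0.371
outer loop
vertex 3.322 0.573 2.788
vertex 3.064 1.239 3.098
vertex 3.536 0.776 3.509
endloop
endfacet
facet normal -0.076 0.189 0.979
outer loop
vertex 3.1 0.373 4.011
vertex 2.926 1.115 3.854
vertex 2.358 0.587 3.912
endloop
endfacet
facet normal -0.252 -0.487 0.836
outer loop
vertex 3.1 0.373 4.011
vertex 2.358 0.587 3.912
vertex 2.616 -0.079 3.602
endloop
endfacet
facet normal 0.306 -0.798 0.520
outer loop
vertex 3.1 0.373 4.011
vertex 2.616 -0.079 3.602
vertex 3.344 0.038 3.353
endloop
endfacet
facet normal 0.827 -0.314 0.466
outer loop
vertex 3.1 0.373 4.011
vertex 3.344 0.038 3.353
vertex 3.536 0.776 3.509
endloop
endfacet
facet normal 0.590 0.297 0.751
outer loop
vertex 3.1 0.373 4.011
vertex 3.536 0.776 3.509
vertex 2.926 1.115 3.854
endloop
endfacet
facet normal -0.510 0.615 0.602
outer loop
vertex 2.358 0.587 3.912
vertex 2.926 1.115 3.854
vertex 2.336 1.122 3.347
endloop
endfacet
facet normal -0.795 -0.481 0.371
outer loop
vertex 2.616 -0.079 3.602
vertex 2.358 0.587 3.912
vertex 2.144 0.384 3.191
endloop
endfacet
facet normal 0.110 -0.984 -0.141
outer loop
vertex 3.344 0.038 3.353
vertex 2.616 -0.079 3.602
vertex 2.754 0.045 2.846
endloop
endfacet
facet normal 0.953 -0.200 -0.227
outer loop
vertex 3.536 0.776 3.509
vertex 3.344 0.038 3.353
vertex 3.322 0.573 2.788
endloop
endfacet
facet normal 0.570 0.788 0.233
outer loop
vertex 2.926 1.115 3.854
vertex 3.536 0.776 3.509
vertex 3.064 1.239 3.098
endloop
endfacet
facet normal -0.973 -0.226 -0.035
outer loop
vertex 0.241 0.599 0.497
vertex 0.048 1.395 0.722
vertex 0.19 1.1 -1.324
endloop
endfacet
facet normal 0.227 -0.937 -0.264
outer loop
vertex 1.932 1.505 -1.262
vertex 0.241 0.599 0.497
vertex 0.19 1.1 -1.324
endloop
endfacet
facet normal -0.974 -0.226 -0.035
outer loop
vertex 0.19 1.1 -1.324
vertex 0.048 1.395 0.722
vertex -0.003 1.897 -1.1
endloop
endfacet
facet normal -0.027 0.264 -0.964
outer loop
vertex -0.003 1.897 -1.1
vertex 1.932 1.505 -1.262
vertex 0.19 1.1 -1.324
endloop
endfacet
facet normal 0.027 -0.266 0.964
outer loop
vertex 0.241 0.599 0.497
vertex 1.79 1.8 0.784
vertex 0.048 1.395 0.722
endloop
endfacet
facet normal 0.227 -0.937 -0.265
outer loop
vertex 1.983 1.003 0.56
vertex 0.241 0.599 0.497
vertex 1.932 1.505 -1.262
endloop
endfacet
facet normal 0.026 -0.265 0.964
outer loop
vertex 1.983 1.003 0.56
vertex 1.79 1.8 0.784
vertex 0.241 0.599 0.497
endloop
endfacet
facet normal -0.227 0.937 0.265
outer loop
vertex 0.048 1.395 0.722
vertex 1.79 1.8 0.784
vertex -0.003 1.897 -1.1
endloop
endfacet
facet normal -0.027 0.266 -0.964
outer loop
vertex 1.739 2.301 -1.037
vertex 1.932 1.505 -1.262
vertex -0.003 1.897 -1.1
endloop
endfacet
facet normal -0.227 0.937 0.264
outer loop
vertex -0.003 1.897 -1.1
vertex 1.79 1.8 0.784
vertex 1.739 2.301 -1.037
endloop
endfacet
facet normal 0.973 0.226 0.035
outer loop
vertex 1.739 2.301 -1.037
vertex 1.983 1.003 0.56
vertex 1.932 1.505 -1.262
endloop
endfacet
facet normal 0.974 0.226 0.035
outer loop
vertex 1.79 1.8 0.784
vertex 1.983 1.003 0.56
vertex 1.739 2.301 -1.037
endloop
endfacet

endsolid


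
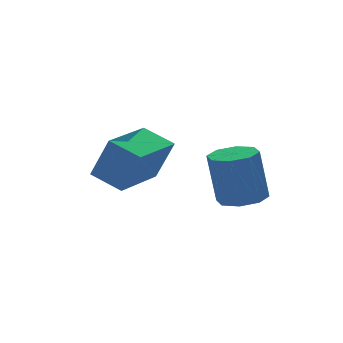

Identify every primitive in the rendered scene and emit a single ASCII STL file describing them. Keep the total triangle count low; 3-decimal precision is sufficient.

solid 
facet normal -0.529 0.759 0.380
outer loop
vertex -3.967 -0.436 0.304
vertex -2.24 0.838 0.165
vertex -4.427 0.019 -1.247
endloop
endfacet
facet normal -0.803 -0.592 0.065
outer loop
vertex -3.76 -0.938 -1.725
vertex -3.967 -0.436 0.304
vertex -4.427 0.019 -1.247
endloop
endfacet
facet normal -0.529 0.759 0.379
outer loop
vertex -4.427 0.019 -1.247
vertex -2.24 0.838 0.165
vertex -2.7 1.292 -1.386
endloop
endfacet
facet normal -0.274 0.270 -0.923
outer loop
vertex -2.7 1.292 -1.386
vertex -3.76 -0.938 -1.725
vertex -4.427 0.019 -1.247
endloop
endfacet
facet normal 0.274 -0.270 0.923
outer loop
vertex -3.967 -0.436 0.304
vertex -1.573 -0.119 -0.313
vertex -2.24 0.838 0.165
endloop
endfacet
facet normal -0.803 -0.593 0.065
outer loop
vertex -3.3 -1.392 -0.174
vertex -3.967 -0.436 0.304
vertex -3.76 -0.938 -1.725
endloop
endfacet
facet normal 0.274 -0.271 0.923
outer loop
vertex -3.3 -1.392 -0.174
vertex -1.573 -0.119 -0.313
vertex -3.967 -0.436 0.304
endloop
endfacet
facet normal 0.803 0.592 -0.065
outer loop
vertex -2.24 0.838 0.165
vertex -1.573 -0.119 -0.313
vertex -2.7 1.292 -1.386
endloop
endfacet
facet normal -0.274 0.270 -0.923
outer loop
vertex -2.033 0.336 -1.864
vertex -3.76 -0.938 -1.725
vertex -2.7 1.292 -1.386
endloop
endfacet
facet normal 0.803 0.592 -0.064
outer loop
vertex -2.7 1.292 -1.386
vertex -1.573 -0.119 -0.313
vertex -2.033 0.336 -1.864
endloop
endfacet
facet normal 0.529 -0.759 -0.379
outer loop
vertex -2.033 0.336 -1.864
vertex -3.3 -1.392 -0.174
vertex -3.76 -0.938 -1.725
endloop
endfacet
facet normal 0.529 -0.759 -0.380
outer loop
vertex -1.573 -0.119 -0.313
vertex -3.3 -1.392 -0.174
vertex -2.033 0.336 -1.864
endloop
endfacet
facet normal 0.134 -0.099 -0.986
outer loop
vertex 0.917 -1.551 -2.316
vertex 0.083 -1.738 -2.411
vertex 0.549 -1.015 -2.42
endloop
endfacet
facet normal 0.818 0.572 0.054
outer loop
vertex 0.917 -1.551 -2.316
vertex 0.549 -1.015 -2.42
vertex 0.651 -1.355 -0.374
endloop
endfacet
facet normal 0.818 0.572 0.054
outer loop
vertex 0.651 -1.355 -0.374
vertex 0.549 -1.015 -2.42
vertex 0.283 -0.819 -0.478
endloop
endfacet
facet normal -0.134 0.099 0.986
outer loop
vertex 0.651 -1.355 -0.374
vertex 0.283 -0.819 -0.478
vertex -0.183 -1.542 -0.469
endloop
endfacet
facet normal 0.135 -0.099 -0.986
outer loop
vertex 0.549 -1.015 -2.42
vertex 0.083 -1.738 -2.411
vertex -0.092 -0.903 -2.519
endloop
endfacet
facet normal 0.183 0.980 -0.074
outer loop
vertex 0.549 -1.015 -2.42
vertex -0.092 -0.903 -2.519
vertex 0.283 -0.819 -0.478
endloop
endfacet
facet normal 0.183 0.980 -0.074
outer loop
vertex 0.283 -0.819 -0.478
vertex -0.092 -0.903 -2.519
vertex -0.358 -0.707 -0.577
endloop
endfacet
facet normal -0.135 0.099 0.986
outer loop
vertex 0.283 -0.819 -0.478
vertex -0.358 -0.707 -0.577
vertex -0.183 -1.542 -0.469
endloop
endfacet
facet normal 0.135 -0.099 -0.986
outer loop
vertex -0.092 -0.903 -2.519
vertex 0.083 -1.738 -2.411
vertex -0.631 -1.28 -2.555
endloop
endfacet
facet normal -0.559 0.814 -0.159
outer loop
vertex -0.092 -0.903 -2.519
vertex -0.631 -1.28 -2.555
vertex -0.358 -0.707 -0.577
endloop
endfacet
facet normal -0.559 0.814 -0.159
outer loop
vertex -0.358 -0.707 -0.577
vertex -0.631 -1.28 -2.555
vertex -0.897 -1.084 -0.613
endloop
endfacet
facet normal -0.135 0.099 0.986
outer loop
vertex -0.358 -0.707 -0.577
vertex -0.897 -1.084 -0.613
vertex -0.183 -1.542 -0.469
endloop
endfacet
facet normal 0.135 -0.100 -0.986
outer loop
vertex -0.631 -1.28 -2.555
vertex 0.083 -1.738 -2.411
vertex -0.751 -1.925 -2.506
endloop
endfacet
facet normal -0.974 0.170 -0.151
outer loop
vertex -0.631 -1.28 -2.555
vertex -0.751 -1.925 -2.506
vertex -0.897 -1.084 -0.613
endloop
endfacet
facet normal -0.974 0.170 -0.151
outer loop
vertex -0.897 -1.084 -0.613
vertex -0.751 -1.925 -2.506
vertex -1.017 -1.729 -0.564
endloop
endfacet
facet normal -0.135 0.100 0.986
outer loop
vertex -0.897 -1.084 -0.613
vertex -1.017 -1.729 -0.564
vertex -0.183 -1.542 -0.469
endloop
endfacet
facet normal 0.134 -0.099 -0.986
outer loop
vertex -0.751 -1.925 -2.506
vertex 0.083 -1.738 -2.411
vertex -0.383 -2.461 -2.402
endloop
endfacet
facet normal -0.818 -0.572 -0.054
outer loop
vertex -0.751 -1.925 -2.506
vertex -0.383 -2.461 -2.402
vertex -1.017 -1.729 -0.564
endloop
endfacet
facet normal -0.818 -0.572 -0.054
outer loop
vertex -1.017 -1.729 -0.564
vertex -0.383 -2.461 -2.402
vertex -0.649 -2.265 -0.46
endloop
endfacet
facet normal -0.134 0.099 0.986
outer loop
vertex -1.017 -1.729 -0.564
vertex -0.649 -2.265 -0.46
vertex -0.183 -1.542 -0.469
endloop
endfacet
facet normal 0.135 -0.099 -0.986
outer loop
vertex -0.383 -2.461 -2.402
vertex 0.083 -1.738 -2.411
vertex 0.258 -2.573 -2.303
endloop
endfacet
facet normal -0.183 -0.980 0.074
outer loop
vertex -0.383 -2.461 -2.402
vertex 0.258 -2.573 -2.303
vertex -0.649 -2.265 -0.46
endloop
endfacet
facet normal -0.183 -0.980 0.074
outer loop
vertex -0.649 -2.265 -0.46
vertex 0.258 -2.573 -2.303
vertex -0.008 -2.377 -0.361
endloop
endfacet
facet normal -0.135 0.099 0.986
outer loop
vertex -0.649 -2.265 -0.46
vertex -0.008 -2.377 -0.361
vertex -0.183 -1.542 -0.469
endloop
endfacet
facet normal 0.135 -0.099 -0.986
outer loop
vertex 0.258 -2.573 -2.303
vertex 0.083 -1.738 -2.411
vertex 0.797 -2.196 -2.267
endloop
endfacet
facet normal 0.559 -0.814 0.159
outer loop
vertex 0.258 -2.573 -2.303
vertex 0.797 -2.196 -2.267
vertex -0.008 -2.377 -0.361
endloop
endfacet
facet normal 0.559 -0.814 0.159
outer loop
vertex -0.008 -2.377 -0.361
vertex 0.797 -2.196 -2.267
vertex 0.531 -2.0 -0.325
endloop
endfacet
facet normal -0.135 0.099 0.986
outer loop
vertex -0.008 -2.377 -0.361
vertex 0.531 -2.0 -0.325
vertex -0.183 -1.542 -0.469
endloop
endfacet
facet normal 0.135 -0.100 -0.986
outer loop
vertex 0.797 -2.196 -2.267
vertex 0.083 -1.738 -2.411
vertex 0.917 -1.551 -2.316
endloop
endfacet
facet normal 0.974 -0.170 0.151
outer loop
vertex 0.797 -2.196 -2.267
vertex 0.917 -1.551 -2.316
vertex 0.531 -2.0 -0.325
endloop
endfacet
facet normal 0.974 -0.170 0.151
outer loop
vertex 0.531 -2.0 -0.325
vertex 0.917 -1.551 -2.316
vertex 0.651 -1.355 -0.374
endloop
endfacet
facet normal -0.135 0.100 0.986
outer loop
vertex 0.531 -2.0 -0.325
vertex 0.651 -1.355 -0.374
vertex -0.183 -1.542 -0.469
endloop
endfacet

endsolid


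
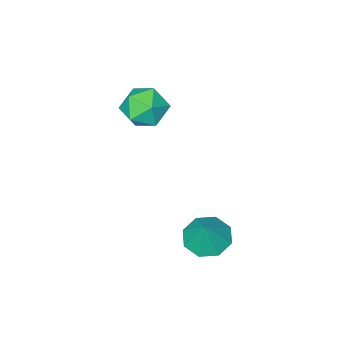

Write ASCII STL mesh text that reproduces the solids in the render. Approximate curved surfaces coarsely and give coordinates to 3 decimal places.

solid 
facet normal -0.343 -0.314 -0.885
outer loop
vertex -1.515 1.819 -4.966
vertex -2.293 1.368 -4.505
vertex -2.127 2.285 -4.894
endloop
endfacet
facet normal 0.610 0.788 0.088
outer loop
vertex -1.515 1.819 -4.966
vertex -2.127 2.285 -4.894
vertex -1.787 1.832 -3.195
endloop
endfacet
facet normal -0.342 -0.314 -0.886
outer loop
vertex -2.127 2.285 -4.894
vertex -2.293 1.368 -4.505
vertex -2.837 2.215 -4.595
endloop
endfacet
facet normal 0.012 0.967 0.255
outer loop
vertex -2.127 2.285 -4.894
vertex -2.837 2.215 -4.595
vertex -1.787 1.832 -3.195
endloop
endfacet
facet normal -0.341 -0.313 -0.886
outer loop
vertex -2.837 2.215 -4.595
vertex -2.293 1.368 -4.505
vertex -3.228 1.648 -4.244
endloop
endfacet
facet normal -0.488 0.677 0.551
outer loop
vertex -2.837 2.215 -4.595
vertex -3.228 1.648 -4.244
vertex -1.787 1.832 -3.195
endloop
endfacet
facet normal -0.341 -0.314 -0.886
outer loop
vertex -3.228 1.648 -4.244
vertex -2.293 1.368 -4.505
vertex -3.071 0.917 -4.045
endloop
endfacet
facet normal -0.594 0.090 0.800
outer loop
vertex -3.228 1.648 -4.244
vertex -3.071 0.917 -4.045
vertex -1.787 1.832 -3.195
endloop
endfacet
facet normal -0.342 -0.313 -0.886
outer loop
vertex -3.071 0.917 -4.045
vertex -2.293 1.368 -4.505
vertex -2.459 0.451 -4.117
endloop
endfacet
facet normal -0.244 -0.453 0.857
outer loop
vertex -3.071 0.917 -4.045
vertex -2.459 0.451 -4.117
vertex -1.787 1.832 -3.195
endloop
endfacet
facet normal -0.343 -0.313 -0.886
outer loop
vertex -2.459 0.451 -4.117
vertex -2.293 1.368 -4.505
vertex -1.75 0.521 -4.416
endloop
endfacet
facet normal 0.353 -0.632 0.690
outer loop
vertex -2.459 0.451 -4.117
vertex -1.75 0.521 -4.416
vertex -1.787 1.832 -3.195
endloop
endfacet
facet normal -0.342 -0.313 -0.886
outer loop
vertex -1.75 0.521 -4.416
vertex -2.293 1.368 -4.505
vertex -1.359 1.088 -4.767
endloop
endfacet
facet normal 0.852 -0.343 0.395
outer loop
vertex -1.75 0.521 -4.416
vertex -1.359 1.088 -4.767
vertex -1.787 1.832 -3.195
endloop
endfacet
facet normal -0.343 -0.314 -0.885
outer loop
vertex -1.359 1.088 -4.767
vertex -2.293 1.368 -4.505
vertex -1.515 1.819 -4.966
endloop
endfacet
facet normal 0.959 0.244 0.145
outer loop
vertex -1.359 1.088 -4.767
vertex -1.515 1.819 -4.966
vertex -1.787 1.832 -3.195
endloop
endfacet
facet normal -0.144 0.982 0.119
outer loop
vertex -2.73 -2.443 -0.473
vertex -3.617 -2.648 0.151
vertex -2.622 -2.559 0.619
endloop
endfacet
facet normal 0.550 0.835 0.034
outer loop
vertex -2.73 -2.443 -0.473
vertex -2.622 -2.559 0.619
vertex -1.883 -3.018 -0.061
endloop
endfacet
facet normal 0.629 0.503 -0.593
outer loop
vertex -2.73 -2.443 -0.473
vertex -1.883 -3.018 -0.061
vertex -2.422 -3.39 -0.949
endloop
endfacet
facet normal -0.014 0.445 -0.895
outer loop
vertex -2.73 -2.443 -0.473
vertex -2.422 -3.39 -0.949
vertex -3.494 -3.162 -0.819
endloop
endfacet
facet normal -0.492 0.742 -0.456
outer loop
vertex -2.73 -2.443 -0.473
vertex -3.494 -3.162 -0.819
vertex -3.617 -2.648 0.151
endloop
endfacet
facet normal 0.743 0.382 0.550
outer loop
vertex -1.883 -3.018 -0.061
vertex -2.622 -2.559 0.619
vertex -2.246 -3.578 0.819
endloop
endfacet
facet normal -0.379 0.620 0.687
outer loop
vertex -2.622 -2.559 0.619
vertex -3.617 -2.648 0.151
vertex -3.318 -3.35 0.949
endloop
endfacet
facet normal -0.942 0.231 -0.242
outer loop
vertex -3.617 -2.648 0.151
vertex -3.494 -3.162 -0.819
vertex -3.857 -3.722 0.061
endloop
endfacet
facet normal -0.169 -0.249 -0.954
outer loop
vertex -3.494 -3.162 -0.819
vertex -2.422 -3.39 -0.949
vertex -3.118 -4.181 -0.619
endloop
endfacet
facet normal 0.872 -0.156 -0.464
outer loop
vertex -2.422 -3.39 -0.949
vertex -1.883 -3.018 -0.061
vertex -2.123 -4.092 -0.151
endloop
endfacet
facet normal 0.014 -0.445 0.895
outer loop
vertex -3.01 -4.297 0.473
vertex -2.246 -3.578 0.819
vertex -3.318 -3.35 0.949
endloop
endfacet
facet normal -0.629 -0.503 0.593
outer loop
vertex -3.01 -4.297 0.473
vertex -3.318 -3.35 0.949
vertex -3.857 -3.722 0.061
endloop
endfacet
facet normal -0.550 -0.835 -0.034
outer loop
vertex -3.01 -4.297 0.473
vertex -3.857 -3.722 0.061
vertex -3.118 -4.181 -0.619
endloop
endfacet
facet normal 0.144 -0.982 -0.119
outer loop
vertex -3.01 -4.297 0.473
vertex -3.118 -4.181 -0.619
vertex -2.123 -4.092 -0.151
endloop
endfacet
facet normal 0.492 -0.742 0.456
outer loop
vertex -3.01 -4.297 0.473
vertex -2.123 -4.092 -0.151
vertex -2.246 -3.578 0.819
endloop
endfacet
facet normal 0.169 0.249 0.954
outer loop
vertex -3.318 -3.35 0.949
vertex -2.246 -3.578 0.819
vertex -2.622 -2.559 0.619
endloop
endfacet
facet normal -0.872 0.156 0.464
outer loop
vertex -3.857 -3.722 0.061
vertex -3.318 -3.35 0.949
vertex -3.617 -2.648 0.151
endloop
endfacet
facet normal -0.743 -0.382 -0.550
outer loop
vertex -3.118 -4.181 -0.619
vertex -3.857 -3.722 0.061
vertex -3.494 -3.162 -0.819
endloop
endfacet
facet normal 0.379 -0.620 -0.687
outer loop
vertex -2.123 -4.092 -0.151
vertex -3.118 -4.181 -0.619
vertex -2.422 -3.39 -0.949
endloop
endfacet
facet normal 0.942 -0.231 0.242
outer loop
vertex -2.246 -3.578 0.819
vertex -2.123 -4.092 -0.151
vertex -1.883 -3.018 -0.061
endloop
endfacet

endsolid


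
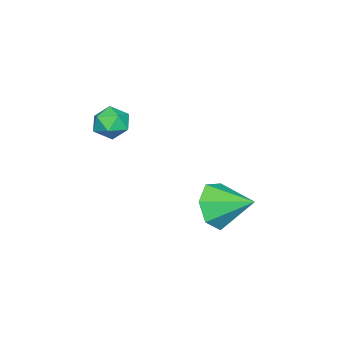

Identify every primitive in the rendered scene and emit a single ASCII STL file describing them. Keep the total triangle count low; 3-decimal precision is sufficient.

solid 
facet normal -0.164 0.888 0.430
outer loop
vertex -2.268 -1.771 2.185
vertex -2.836 -2.056 2.557
vertex -2.16 -2.072 2.847
endloop
endfacet
facet normal 0.528 0.802 0.279
outer loop
vertex -2.268 -1.771 2.185
vertex -2.16 -2.072 2.847
vertex -1.681 -2.198 2.303
endloop
endfacet
facet normal 0.587 0.690 -0.423
outer loop
vertex -2.268 -1.771 2.185
vertex -1.681 -2.198 2.303
vertex -2.061 -2.26 1.675
endloop
endfacet
facet normal -0.068 0.706 -0.705
outer loop
vertex -2.268 -1.771 2.185
vertex -2.061 -2.26 1.675
vertex -2.775 -2.172 1.832
endloop
endfacet
facet normal -0.532 0.828 -0.177
outer loop
vertex -2.268 -1.771 2.185
vertex -2.775 -2.172 1.832
vertex -2.836 -2.056 2.557
endloop
endfacet
facet normal 0.757 0.218 0.616
outer loop
vertex -1.681 -2.198 2.303
vertex -2.16 -2.072 2.847
vertex -1.885 -2.748 2.748
endloop
endfacet
facet normal -0.361 0.355 0.862
outer loop
vertex -2.16 -2.072 2.847
vertex -2.836 -2.056 2.557
vertex -2.599 -2.66 2.905
endloop
endfacet
facet normal -0.959 0.257 -0.122
outer loop
vertex -2.836 -2.056 2.557
vertex -2.775 -2.172 1.832
vertex -2.979 -2.722 2.277
endloop
endfacet
facet normal -0.207 0.059 -0.976
outer loop
vertex -2.775 -2.172 1.832
vertex -2.061 -2.26 1.675
vertex -2.5 -2.848 1.733
endloop
endfacet
facet normal 0.853 0.035 -0.520
outer loop
vertex -2.061 -2.26 1.675
vertex -1.681 -2.198 2.303
vertex -1.824 -2.864 2.023
endloop
endfacet
facet normal 0.068 -0.706 0.705
outer loop
vertex -2.392 -3.149 2.395
vertex -1.885 -2.748 2.748
vertex -2.599 -2.66 2.905
endloop
endfacet
facet normal -0.587 -0.690 0.423
outer loop
vertex -2.392 -3.149 2.395
vertex -2.599 -2.66 2.905
vertex -2.979 -2.722 2.277
endloop
endfacet
facet normal -0.528 -0.802 -0.279
outer loop
vertex -2.392 -3.149 2.395
vertex -2.979 -2.722 2.277
vertex -2.5 -2.848 1.733
endloop
endfacet
facet normal 0.164 -0.888 -0.430
outer loop
vertex -2.392 -3.149 2.395
vertex -2.5 -2.848 1.733
vertex -1.824 -2.864 2.023
endloop
endfacet
facet normal 0.532 -0.828 0.177
outer loop
vertex -2.392 -3.149 2.395
vertex -1.824 -2.864 2.023
vertex -1.885 -2.748 2.748
endloop
endfacet
facet normal 0.207 -0.059 0.976
outer loop
vertex -2.599 -2.66 2.905
vertex -1.885 -2.748 2.748
vertex -2.16 -2.072 2.847
endloop
endfacet
facet normal -0.853 -0.035 0.520
outer loop
vertex -2.979 -2.722 2.277
vertex -2.599 -2.66 2.905
vertex -2.836 -2.056 2.557
endloop
endfacet
facet normal -0.757 -0.218 -0.616
outer loop
vertex -2.5 -2.848 1.733
vertex -2.979 -2.722 2.277
vertex -2.775 -2.172 1.832
endloop
endfacet
facet normal 0.361 -0.355 -0.862
outer loop
vertex -1.824 -2.864 2.023
vertex -2.5 -2.848 1.733
vertex -2.061 -2.26 1.675
endloop
endfacet
facet normal 0.959 -0.257 0.122
outer loop
vertex -1.885 -2.748 2.748
vertex -1.824 -2.864 2.023
vertex -1.681 -2.198 2.303
endloop
endfacet
facet normal -0.007 -0.907 -0.422
outer loop
vertex -2.778 1.47 -2.129
vertex -3.236 1.088 -1.301
vertex -3.663 1.482 -2.14
endloop
endfacet
facet normal 0.018 0.822 -0.569
outer loop
vertex -2.778 1.47 -2.129
vertex -3.663 1.482 -2.14
vertex -3.224 2.512 -0.639
endloop
endfacet
facet normal -0.007 -0.906 -0.422
outer loop
vertex -3.663 1.482 -2.14
vertex -3.236 1.088 -1.301
vertex -4.226 1.197 -1.519
endloop
endfacet
facet normal -0.663 0.694 -0.282
outer loop
vertex -3.663 1.482 -2.14
vertex -4.226 1.197 -1.519
vertex -3.224 2.512 -0.639
endloop
endfacet
facet normal -0.007 -0.907 -0.421
outer loop
vertex -4.226 1.197 -1.519
vertex -3.236 1.088 -1.301
vertex -4.043 0.831 -0.734
endloop
endfacet
facet normal -0.841 0.388 0.377
outer loop
vertex -4.226 1.197 -1.519
vertex -4.043 0.831 -0.734
vertex -3.224 2.512 -0.639
endloop
endfacet
facet normal -0.008 -0.907 -0.422
outer loop
vertex -4.043 0.831 -0.734
vertex -3.236 1.088 -1.301
vertex -3.252 0.658 -0.377
endloop
endfacet
facet normal -0.383 0.135 0.914
outer loop
vertex -4.043 0.831 -0.734
vertex -3.252 0.658 -0.377
vertex -3.224 2.512 -0.639
endloop
endfacet
facet normal -0.008 -0.907 -0.422
outer loop
vertex -3.252 0.658 -0.377
vertex -3.236 1.088 -1.301
vertex -2.448 0.809 -0.716
endloop
endfacet
facet normal 0.365 0.125 0.922
outer loop
vertex -3.252 0.658 -0.377
vertex -2.448 0.809 -0.716
vertex -3.224 2.512 -0.639
endloop
endfacet
facet normal -0.007 -0.906 -0.423
outer loop
vertex -2.448 0.809 -0.716
vertex -3.236 1.088 -1.301
vertex -2.238 1.171 -1.496
endloop
endfacet
facet normal 0.842 0.366 0.396
outer loop
vertex -2.448 0.809 -0.716
vertex -2.238 1.171 -1.496
vertex -3.224 2.512 -0.639
endloop
endfacet
facet normal -0.007 -0.907 -0.422
outer loop
vertex -2.238 1.171 -1.496
vertex -3.236 1.088 -1.301
vertex -2.778 1.47 -2.129
endloop
endfacet
facet normal 0.687 0.676 -0.267
outer loop
vertex -2.238 1.171 -1.496
vertex -2.778 1.47 -2.129
vertex -3.224 2.512 -0.639
endloop
endfacet

endsolid


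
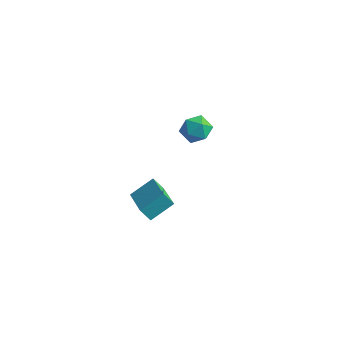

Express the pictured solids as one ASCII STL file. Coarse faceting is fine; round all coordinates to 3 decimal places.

solid 
facet normal -0.714 0.610 -0.344
outer loop
vertex -3.232 -3.334 -0.659
vertex -2.67 -2.277 0.048
vertex -2.763 -3.15 -1.306
endloop
endfacet
facet normal -0.404 -0.760 -0.509
outer loop
vertex -1.27 -4.423 -0.588
vertex -3.232 -3.334 -0.659
vertex -2.763 -3.15 -1.306
endloop
endfacet
facet normal -0.715 0.609 -0.343
outer loop
vertex -2.763 -3.15 -1.306
vertex -2.67 -2.277 0.048
vertex -2.202 -2.093 -0.6
endloop
endfacet
facet normal 0.571 0.224 -0.790
outer loop
vertex -2.202 -2.093 -0.6
vertex -1.27 -4.423 -0.588
vertex -2.763 -3.15 -1.306
endloop
endfacet
facet normal -0.571 -0.224 0.790
outer loop
vertex -3.232 -3.334 -0.659
vertex -1.177 -3.55 0.766
vertex -2.67 -2.277 0.048
endloop
endfacet
facet normal -0.404 -0.761 -0.508
outer loop
vertex -1.738 -4.607 0.06
vertex -3.232 -3.334 -0.659
vertex -1.27 -4.423 -0.588
endloop
endfacet
facet normal -0.571 -0.224 0.790
outer loop
vertex -1.738 -4.607 0.06
vertex -1.177 -3.55 0.766
vertex -3.232 -3.334 -0.659
endloop
endfacet
facet normal 0.404 0.761 0.508
outer loop
vertex -2.67 -2.277 0.048
vertex -1.177 -3.55 0.766
vertex -2.202 -2.093 -0.6
endloop
endfacet
facet normal 0.571 0.224 -0.790
outer loop
vertex -0.708 -3.366 0.119
vertex -1.27 -4.423 -0.588
vertex -2.202 -2.093 -0.6
endloop
endfacet
facet normal 0.403 0.761 0.509
outer loop
vertex -2.202 -2.093 -0.6
vertex -1.177 -3.55 0.766
vertex -0.708 -3.366 0.119
endloop
endfacet
facet normal 0.715 -0.609 0.343
outer loop
vertex -0.708 -3.366 0.119
vertex -1.738 -4.607 0.06
vertex -1.27 -4.423 -0.588
endloop
endfacet
facet normal 0.714 -0.609 0.345
outer loop
vertex -1.177 -3.55 0.766
vertex -1.738 -4.607 0.06
vertex -0.708 -3.366 0.119
endloop
endfacet
facet normal -0.636 0.333 0.696
outer loop
vertex -4.312 2.88 -0.208
vertex -3.973 2.299 0.38
vertex -3.623 3.118 0.308
endloop
endfacet
facet normal -0.469 0.852 0.234
outer loop
vertex -4.312 2.88 -0.208
vertex -3.623 3.118 0.308
vertex -3.635 3.348 -0.555
endloop
endfacet
facet normal -0.652 0.632 -0.419
outer loop
vertex -4.312 2.88 -0.208
vertex -3.635 3.348 -0.555
vertex -3.993 2.672 -1.017
endloop
endfacet
facet normal -0.932 -0.021 -0.362
outer loop
vertex -4.312 2.88 -0.208
vertex -3.993 2.672 -1.017
vertex -4.203 2.023 -0.438
endloop
endfacet
facet normal -0.922 -0.205 0.329
outer loop
vertex -4.312 2.88 -0.208
vertex -4.203 2.023 -0.438
vertex -3.973 2.299 0.38
endloop
endfacet
facet normal 0.239 0.939 0.247
outer loop
vertex -3.635 3.348 -0.555
vertex -3.623 3.118 0.308
vertex -2.877 3.057 -0.182
endloop
endfacet
facet normal -0.031 0.101 0.994
outer loop
vertex -3.623 3.118 0.308
vertex -3.973 2.299 0.38
vertex -3.087 2.408 0.397
endloop
endfacet
facet normal -0.493 -0.773 0.399
outer loop
vertex -3.973 2.299 0.38
vertex -4.203 2.023 -0.438
vertex -3.445 1.732 -0.065
endloop
endfacet
facet normal -0.510 -0.475 -0.717
outer loop
vertex -4.203 2.023 -0.438
vertex -3.993 2.672 -1.017
vertex -3.457 1.962 -0.928
endloop
endfacet
facet normal -0.056 0.583 -0.810
outer loop
vertex -3.993 2.672 -1.017
vertex -3.635 3.348 -0.555
vertex -3.107 2.781 -1.0
endloop
endfacet
facet normal 0.932 0.021 0.362
outer loop
vertex -2.768 2.2 -0.412
vertex -2.877 3.057 -0.182
vertex -3.087 2.408 0.397
endloop
endfacet
facet normal 0.652 -0.632 0.419
outer loop
vertex -2.768 2.2 -0.412
vertex -3.087 2.408 0.397
vertex -3.445 1.732 -0.065
endloop
endfacet
facet normal 0.469 -0.852 -0.234
outer loop
vertex -2.768 2.2 -0.412
vertex -3.445 1.732 -0.065
vertex -3.457 1.962 -0.928
endloop
endfacet
facet normal 0.636 -0.333 -0.696
outer loop
vertex -2.768 2.2 -0.412
vertex -3.457 1.962 -0.928
vertex -3.107 2.781 -1.0
endloop
endfacet
facet normal 0.922 0.205 -0.329
outer loop
vertex -2.768 2.2 -0.412
vertex -3.107 2.781 -1.0
vertex -2.877 3.057 -0.182
endloop
endfacet
facet normal 0.510 0.475 0.717
outer loop
vertex -3.087 2.408 0.397
vertex -2.877 3.057 -0.182
vertex -3.623 3.118 0.308
endloop
endfacet
facet normal 0.056 -0.583 0.810
outer loop
vertex -3.445 1.732 -0.065
vertex -3.087 2.408 0.397
vertex -3.973 2.299 0.38
endloop
endfacet
facet normal -0.239 -0.939 -0.247
outer loop
vertex -3.457 1.962 -0.928
vertex -3.445 1.732 -0.065
vertex -4.203 2.023 -0.438
endloop
endfacet
facet normal 0.031 -0.101 -0.994
outer loop
vertex -3.107 2.781 -1.0
vertex -3.457 1.962 -0.928
vertex -3.993 2.672 -1.017
endloop
endfacet
facet normal 0.493 0.773 -0.399
outer loop
vertex -2.877 3.057 -0.182
vertex -3.107 2.781 -1.0
vertex -3.635 3.348 -0.555
endloop
endfacet

endsolid


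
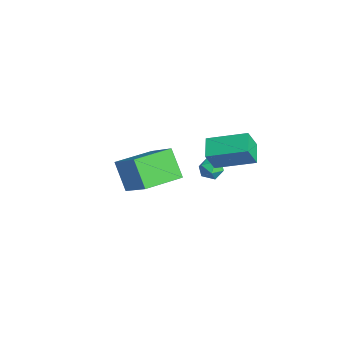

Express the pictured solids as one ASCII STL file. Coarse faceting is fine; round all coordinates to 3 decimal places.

solid 
facet normal -0.889 0.272 0.368
outer loop
vertex 1.872 0.784 3.929
vertex 2.639 2.486 4.525
vertex 1.576 1.301 2.83
endloop
endfacet
facet normal -0.391 -0.869 -0.304
outer loop
vertex 2.581 0.994 2.415
vertex 1.872 0.784 3.929
vertex 1.576 1.301 2.83
endloop
endfacet
facet normal -0.889 0.272 0.368
outer loop
vertex 1.576 1.301 2.83
vertex 2.639 2.486 4.525
vertex 2.343 3.004 3.426
endloop
endfacet
facet normal -0.236 0.414 -0.879
outer loop
vertex 2.343 3.004 3.426
vertex 2.581 0.994 2.415
vertex 1.576 1.301 2.83
endloop
endfacet
facet normal 0.236 -0.414 0.879
outer loop
vertex 1.872 0.784 3.929
vertex 3.644 2.179 4.11
vertex 2.639 2.486 4.525
endloop
endfacet
facet normal -0.392 -0.868 -0.304
outer loop
vertex 2.877 0.476 3.514
vertex 1.872 0.784 3.929
vertex 2.581 0.994 2.415
endloop
endfacet
facet normal 0.236 -0.414 0.879
outer loop
vertex 2.877 0.476 3.514
vertex 3.644 2.179 4.11
vertex 1.872 0.784 3.929
endloop
endfacet
facet normal 0.391 0.869 0.304
outer loop
vertex 2.639 2.486 4.525
vertex 3.644 2.179 4.11
vertex 2.343 3.004 3.426
endloop
endfacet
facet normal -0.236 0.414 -0.879
outer loop
vertex 3.348 2.696 3.011
vertex 2.581 0.994 2.415
vertex 2.343 3.004 3.426
endloop
endfacet
facet normal 0.391 0.869 0.303
outer loop
vertex 2.343 3.004 3.426
vertex 3.644 2.179 4.11
vertex 3.348 2.696 3.011
endloop
endfacet
facet normal 0.889 -0.272 -0.368
outer loop
vertex 3.348 2.696 3.011
vertex 2.877 0.476 3.514
vertex 2.581 0.994 2.415
endloop
endfacet
facet normal 0.889 -0.272 -0.367
outer loop
vertex 3.644 2.179 4.11
vertex 2.877 0.476 3.514
vertex 3.348 2.696 3.011
endloop
endfacet
facet normal -0.595 0.782 -0.187
outer loop
vertex -3.189 3.023 -2.757
vertex -3.731 2.671 -2.505
vertex -3.346 3.065 -2.082
endloop
endfacet
facet normal 0.071 0.996 -0.046
outer loop
vertex -3.189 3.023 -2.757
vertex -3.346 3.065 -2.082
vertex -2.684 3.009 -2.282
endloop
endfacet
facet normal 0.506 0.689 -0.518
outer loop
vertex -3.189 3.023 -2.757
vertex -2.684 3.009 -2.282
vertex -2.659 2.581 -2.827
endloop
endfacet
facet normal 0.111 0.284 -0.952
outer loop
vertex -3.189 3.023 -2.757
vertex -2.659 2.581 -2.827
vertex -3.306 2.372 -2.965
endloop
endfacet
facet normal -0.569 0.341 -0.748
outer loop
vertex -3.189 3.023 -2.757
vertex -3.306 2.372 -2.965
vertex -3.731 2.671 -2.505
endloop
endfacet
facet normal 0.247 0.758 0.604
outer loop
vertex -2.684 3.009 -2.282
vertex -3.346 3.065 -2.082
vertex -2.914 2.648 -1.735
endloop
endfacet
facet normal -0.831 0.411 0.374
outer loop
vertex -3.346 3.065 -2.082
vertex -3.731 2.671 -2.505
vertex -3.561 2.439 -1.873
endloop
endfacet
facet normal -0.790 -0.304 -0.533
outer loop
vertex -3.731 2.671 -2.505
vertex -3.306 2.372 -2.965
vertex -3.536 2.011 -2.418
endloop
endfacet
facet normal 0.312 -0.396 -0.864
outer loop
vertex -3.306 2.372 -2.965
vertex -2.659 2.581 -2.827
vertex -2.874 1.955 -2.618
endloop
endfacet
facet normal 0.952 0.260 -0.161
outer loop
vertex -2.659 2.581 -2.827
vertex -2.684 3.009 -2.282
vertex -2.489 2.349 -2.195
endloop
endfacet
facet normal -0.111 -0.284 0.952
outer loop
vertex -3.031 1.997 -1.943
vertex -2.914 2.648 -1.735
vertex -3.561 2.439 -1.873
endloop
endfacet
facet normal -0.506 -0.689 0.518
outer loop
vertex -3.031 1.997 -1.943
vertex -3.561 2.439 -1.873
vertex -3.536 2.011 -2.418
endloop
endfacet
facet normal -0.071 -0.996 0.046
outer loop
vertex -3.031 1.997 -1.943
vertex -3.536 2.011 -2.418
vertex -2.874 1.955 -2.618
endloop
endfacet
facet normal 0.595 -0.782 0.187
outer loop
vertex -3.031 1.997 -1.943
vertex -2.874 1.955 -2.618
vertex -2.489 2.349 -2.195
endloop
endfacet
facet normal 0.569 -0.341 0.748
outer loop
vertex -3.031 1.997 -1.943
vertex -2.489 2.349 -2.195
vertex -2.914 2.648 -1.735
endloop
endfacet
facet normal -0.312 0.396 0.864
outer loop
vertex -3.561 2.439 -1.873
vertex -2.914 2.648 -1.735
vertex -3.346 3.065 -2.082
endloop
endfacet
facet normal -0.952 -0.260 0.161
outer loop
vertex -3.536 2.011 -2.418
vertex -3.561 2.439 -1.873
vertex -3.731 2.671 -2.505
endloop
endfacet
facet normal -0.247 -0.758 -0.604
outer loop
vertex -2.874 1.955 -2.618
vertex -3.536 2.011 -2.418
vertex -3.306 2.372 -2.965
endloop
endfacet
facet normal 0.831 -0.411 -0.374
outer loop
vertex -2.489 2.349 -2.195
vertex -2.874 1.955 -2.618
vertex -2.659 2.581 -2.827
endloop
endfacet
facet normal 0.790 0.304 0.533
outer loop
vertex -2.914 2.648 -1.735
vertex -2.489 2.349 -2.195
vertex -2.684 3.009 -2.282
endloop
endfacet
facet normal -0.589 -0.160 0.792
outer loop
vertex 2.949 -2.746 4.037
vertex 2.382 -0.923 3.984
vertex 1.424 -3.257 2.799
endloop
endfacet
facet normal 0.297 -0.954 0.028
outer loop
vertex 2.378 -2.997 1.516
vertex 2.949 -2.746 4.037
vertex 1.424 -3.257 2.799
endloop
endfacet
facet normal -0.589 -0.160 0.792
outer loop
vertex 1.424 -3.257 2.799
vertex 2.382 -0.923 3.984
vertex 0.856 -1.434 2.746
endloop
endfacet
facet normal -0.751 -0.252 -0.610
outer loop
vertex 0.856 -1.434 2.746
vertex 2.378 -2.997 1.516
vertex 1.424 -3.257 2.799
endloop
endfacet
facet normal 0.752 0.251 0.610
outer loop
vertex 2.949 -2.746 4.037
vertex 3.336 -0.663 2.701
vertex 2.382 -0.923 3.984
endloop
endfacet
facet normal 0.297 -0.954 0.028
outer loop
vertex 3.904 -2.486 2.754
vertex 2.949 -2.746 4.037
vertex 2.378 -2.997 1.516
endloop
endfacet
facet normal 0.751 0.252 0.610
outer loop
vertex 3.904 -2.486 2.754
vertex 3.336 -0.663 2.701
vertex 2.949 -2.746 4.037
endloop
endfacet
facet normal -0.297 0.954 -0.028
outer loop
vertex 2.382 -0.923 3.984
vertex 3.336 -0.663 2.701
vertex 0.856 -1.434 2.746
endloop
endfacet
facet normal -0.751 -0.251 -0.610
outer loop
vertex 1.811 -1.174 1.463
vertex 2.378 -2.997 1.516
vertex 0.856 -1.434 2.746
endloop
endfacet
facet normal -0.297 0.954 -0.028
outer loop
vertex 0.856 -1.434 2.746
vertex 3.336 -0.663 2.701
vertex 1.811 -1.174 1.463
endloop
endfacet
facet normal 0.589 0.160 -0.792
outer loop
vertex 1.811 -1.174 1.463
vertex 3.904 -2.486 2.754
vertex 2.378 -2.997 1.516
endloop
endfacet
facet normal 0.589 0.161 -0.792
outer loop
vertex 3.336 -0.663 2.701
vertex 3.904 -2.486 2.754
vertex 1.811 -1.174 1.463
endloop
endfacet

endsolid
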